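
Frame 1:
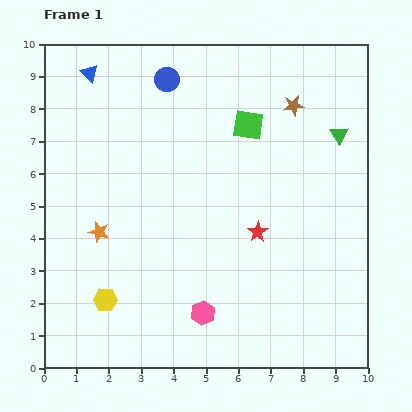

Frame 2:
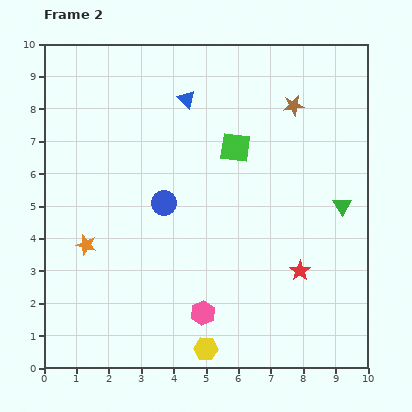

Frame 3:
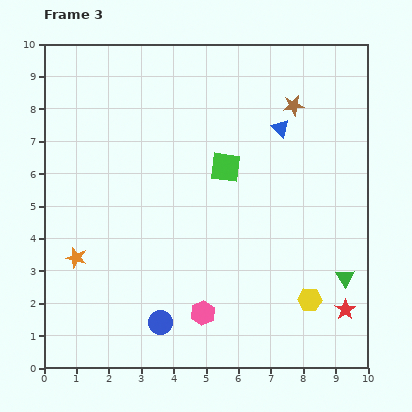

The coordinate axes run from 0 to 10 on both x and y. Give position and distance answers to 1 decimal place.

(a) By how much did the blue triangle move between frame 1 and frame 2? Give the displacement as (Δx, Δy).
(3.0, -0.8)

The blue triangle was at (1.4, 9.1) in frame 1 and (4.4, 8.3) in frame 2.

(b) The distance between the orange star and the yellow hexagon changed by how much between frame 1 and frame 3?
+5.2

Distance in frame 1: 2.1. Distance in frame 3: 7.3.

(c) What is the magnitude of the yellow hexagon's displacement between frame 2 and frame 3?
3.5

The yellow hexagon moved from (5.0, 0.6) to (8.2, 2.1), a distance of √(3.2² + 1.5²) ≈ 3.5.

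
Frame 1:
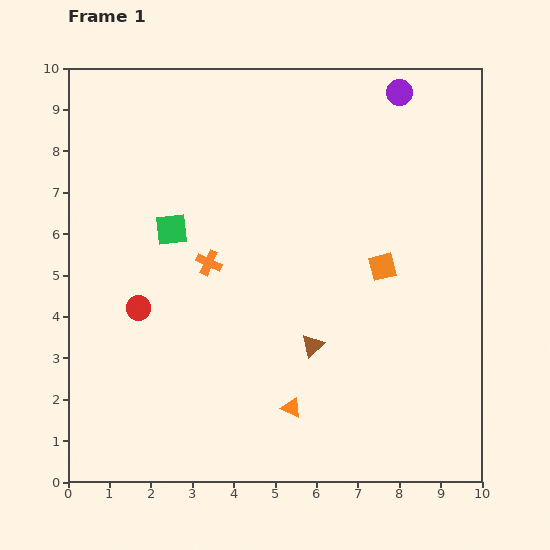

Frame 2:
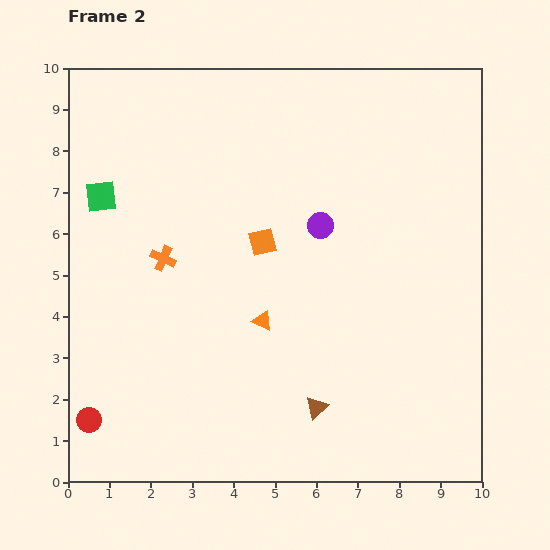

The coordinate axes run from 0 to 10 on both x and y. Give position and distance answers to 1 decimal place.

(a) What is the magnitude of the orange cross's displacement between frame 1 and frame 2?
1.1

The orange cross moved from (3.4, 5.3) to (2.3, 5.4), a distance of √(1.1² + 0.1²) ≈ 1.1.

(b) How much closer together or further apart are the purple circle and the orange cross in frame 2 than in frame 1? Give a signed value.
-2.3

Distance in frame 1: 6.2. Distance in frame 2: 3.9.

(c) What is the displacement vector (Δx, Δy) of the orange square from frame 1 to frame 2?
(-2.9, 0.6)

The orange square was at (7.6, 5.2) in frame 1 and (4.7, 5.8) in frame 2.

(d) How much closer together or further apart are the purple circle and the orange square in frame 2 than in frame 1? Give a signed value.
-2.7

Distance in frame 1: 4.2. Distance in frame 2: 1.5.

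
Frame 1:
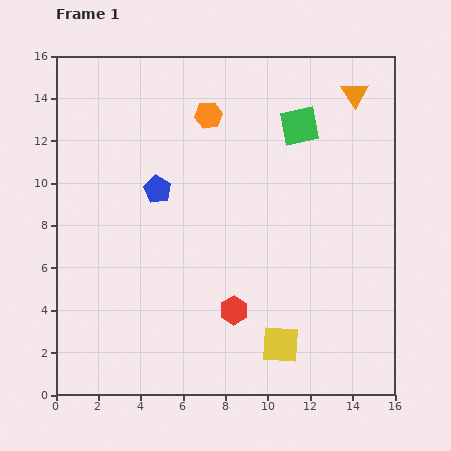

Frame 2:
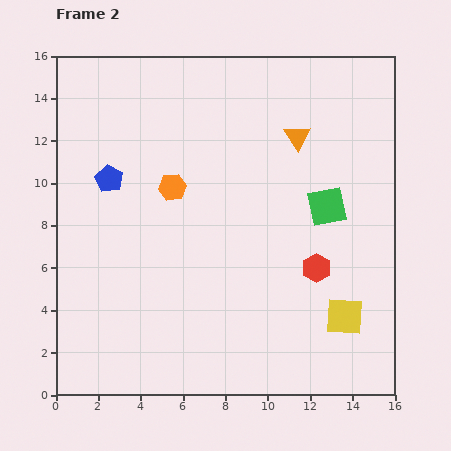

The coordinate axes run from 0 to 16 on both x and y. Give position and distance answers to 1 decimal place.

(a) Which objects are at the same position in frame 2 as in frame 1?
none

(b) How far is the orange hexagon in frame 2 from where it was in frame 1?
3.8

The orange hexagon moved from (7.2, 13.2) to (5.5, 9.8), a distance of √(1.7² + 3.4²) ≈ 3.8.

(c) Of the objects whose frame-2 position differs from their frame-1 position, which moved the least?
the blue pentagon

(moved 2.4)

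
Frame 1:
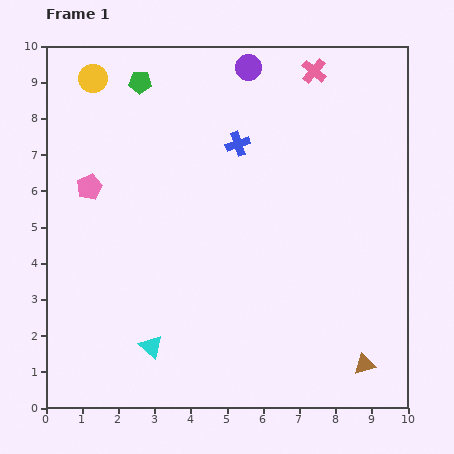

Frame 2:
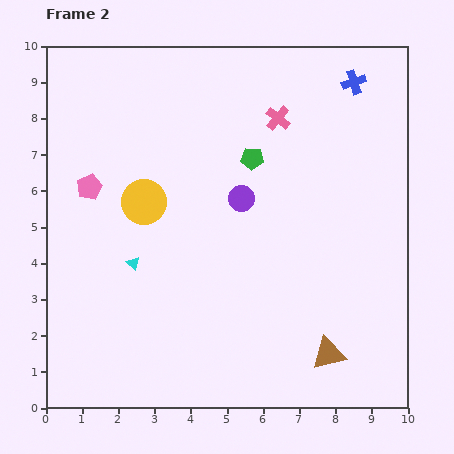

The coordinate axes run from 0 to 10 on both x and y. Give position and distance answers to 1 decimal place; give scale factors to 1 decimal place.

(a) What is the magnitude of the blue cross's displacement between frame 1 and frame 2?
3.6

The blue cross moved from (5.3, 7.3) to (8.5, 9.0), a distance of √(3.2² + 1.7²) ≈ 3.6.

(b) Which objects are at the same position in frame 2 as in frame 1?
the pink pentagon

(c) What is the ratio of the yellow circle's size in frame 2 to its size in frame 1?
1.6×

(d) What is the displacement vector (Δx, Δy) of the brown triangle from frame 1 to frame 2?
(-1.0, 0.3)

The brown triangle was at (8.8, 1.2) in frame 1 and (7.8, 1.5) in frame 2.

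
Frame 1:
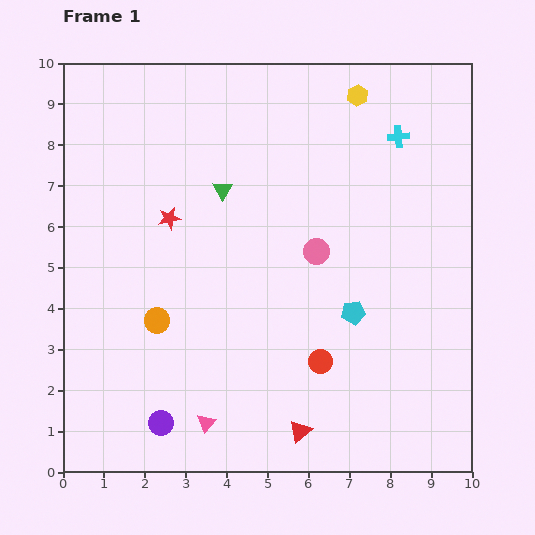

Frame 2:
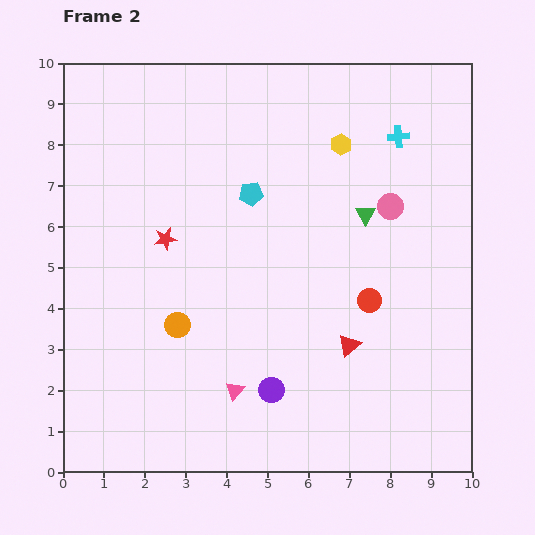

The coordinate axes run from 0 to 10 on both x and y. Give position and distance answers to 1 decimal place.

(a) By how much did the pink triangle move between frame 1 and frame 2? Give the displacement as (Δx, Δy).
(0.7, 0.8)

The pink triangle was at (3.5, 1.2) in frame 1 and (4.2, 2.0) in frame 2.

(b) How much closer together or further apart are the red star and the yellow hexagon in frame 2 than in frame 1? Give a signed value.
-0.6

Distance in frame 1: 5.5. Distance in frame 2: 4.9.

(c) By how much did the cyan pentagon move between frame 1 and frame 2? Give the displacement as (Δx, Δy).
(-2.5, 2.9)

The cyan pentagon was at (7.1, 3.9) in frame 1 and (4.6, 6.8) in frame 2.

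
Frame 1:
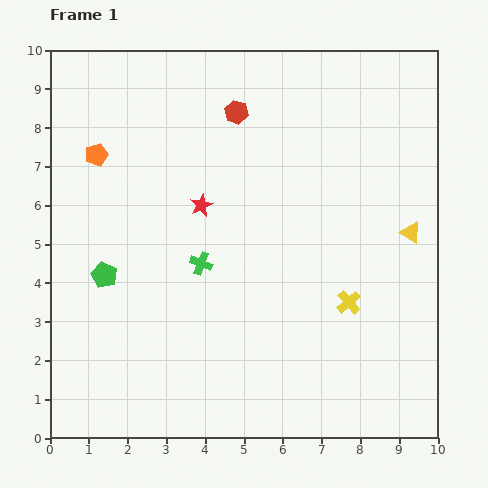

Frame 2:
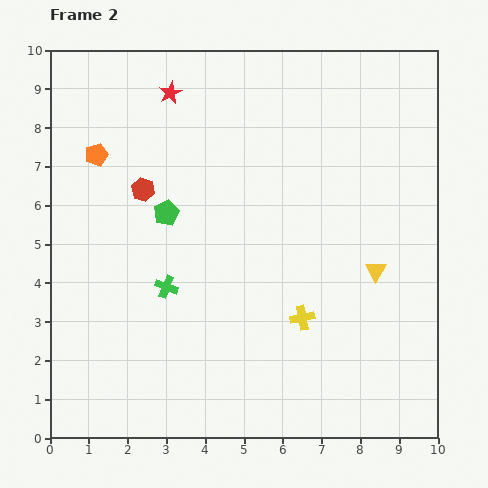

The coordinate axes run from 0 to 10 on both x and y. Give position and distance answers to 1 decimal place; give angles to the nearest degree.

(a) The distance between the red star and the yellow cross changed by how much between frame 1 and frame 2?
+2.2

Distance in frame 1: 4.5. Distance in frame 2: 6.7.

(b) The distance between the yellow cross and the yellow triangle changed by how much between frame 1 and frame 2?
-0.2

Distance in frame 1: 2.4. Distance in frame 2: 2.2.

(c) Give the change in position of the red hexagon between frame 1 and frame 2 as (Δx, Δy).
(-2.4, -2.0)

The red hexagon was at (4.8, 8.4) in frame 1 and (2.4, 6.4) in frame 2.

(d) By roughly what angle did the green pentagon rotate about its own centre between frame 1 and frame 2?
20° clockwise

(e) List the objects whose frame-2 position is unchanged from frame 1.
the orange pentagon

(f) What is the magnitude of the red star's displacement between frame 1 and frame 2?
3.0

The red star moved from (3.9, 6.0) to (3.1, 8.9), a distance of √(0.8² + 2.9²) ≈ 3.0.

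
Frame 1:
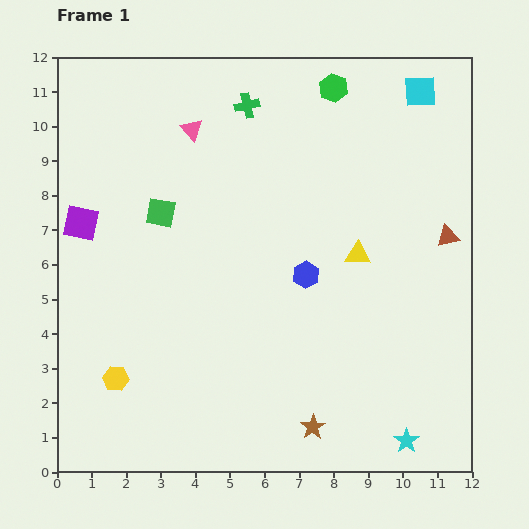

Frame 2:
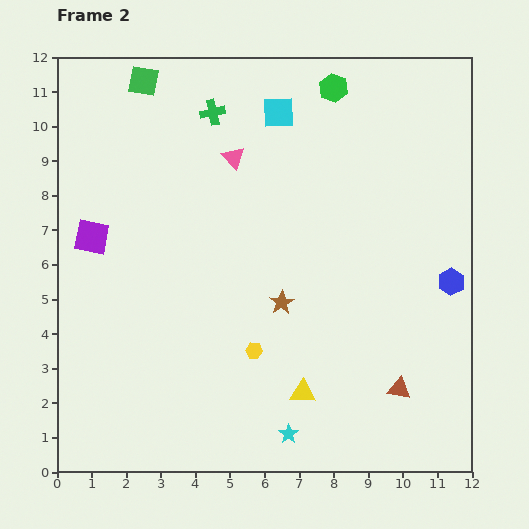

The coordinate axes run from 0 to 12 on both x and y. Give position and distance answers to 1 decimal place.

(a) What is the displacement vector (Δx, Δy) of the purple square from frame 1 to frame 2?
(0.3, -0.4)

The purple square was at (0.7, 7.2) in frame 1 and (1.0, 6.8) in frame 2.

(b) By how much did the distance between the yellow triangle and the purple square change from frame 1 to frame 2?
-0.5

Distance in frame 1: 8.1. Distance in frame 2: 7.6.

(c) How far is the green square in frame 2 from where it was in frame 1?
3.8

The green square moved from (3.0, 7.5) to (2.5, 11.3), a distance of √(0.5² + 3.8²) ≈ 3.8.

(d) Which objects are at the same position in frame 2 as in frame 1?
the green hexagon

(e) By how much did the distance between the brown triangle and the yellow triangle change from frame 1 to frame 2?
+0.2

Distance in frame 1: 2.6. Distance in frame 2: 2.8.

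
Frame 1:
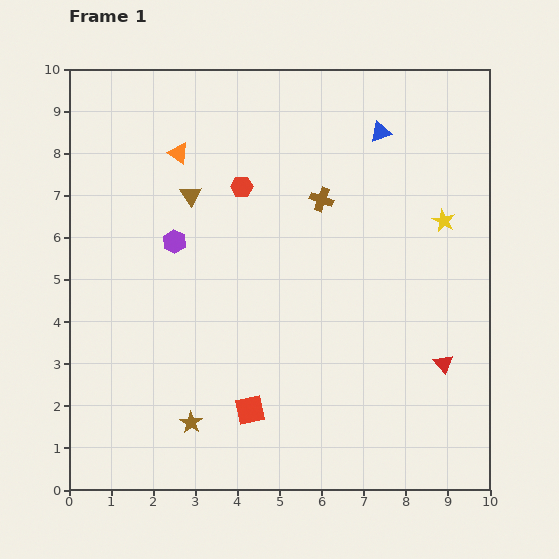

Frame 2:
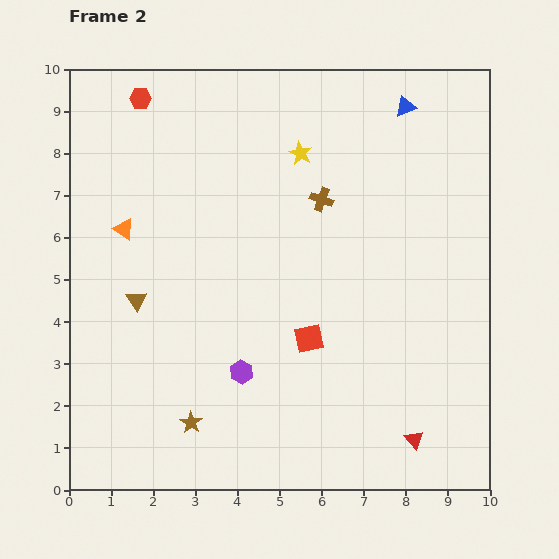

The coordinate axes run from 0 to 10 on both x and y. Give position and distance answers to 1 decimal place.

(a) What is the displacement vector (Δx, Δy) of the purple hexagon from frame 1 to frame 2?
(1.6, -3.1)

The purple hexagon was at (2.5, 5.9) in frame 1 and (4.1, 2.8) in frame 2.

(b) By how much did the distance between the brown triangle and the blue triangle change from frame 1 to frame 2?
+3.2

Distance in frame 1: 4.7. Distance in frame 2: 7.9.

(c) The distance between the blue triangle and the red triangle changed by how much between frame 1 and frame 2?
+2.2

Distance in frame 1: 5.7. Distance in frame 2: 7.9.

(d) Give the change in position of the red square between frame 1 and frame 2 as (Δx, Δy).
(1.4, 1.7)

The red square was at (4.3, 1.9) in frame 1 and (5.7, 3.6) in frame 2.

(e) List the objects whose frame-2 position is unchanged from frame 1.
the brown star, the brown cross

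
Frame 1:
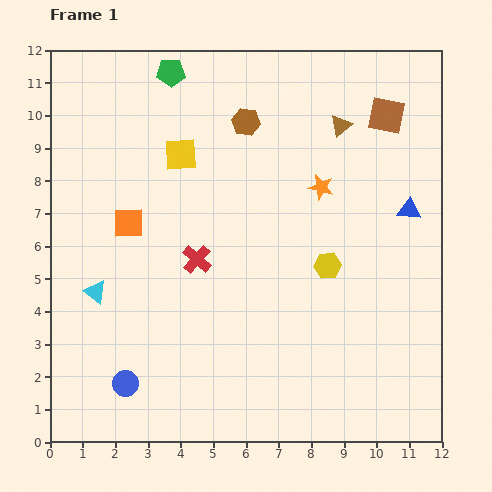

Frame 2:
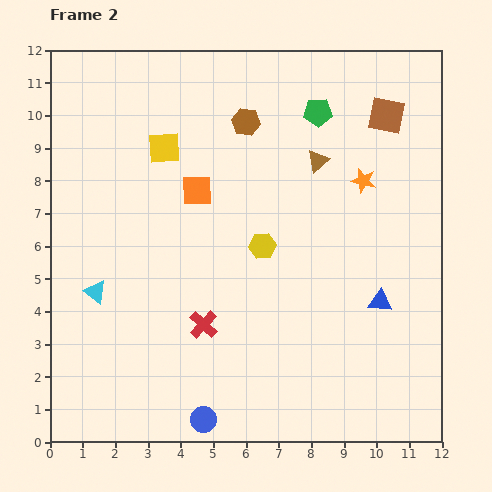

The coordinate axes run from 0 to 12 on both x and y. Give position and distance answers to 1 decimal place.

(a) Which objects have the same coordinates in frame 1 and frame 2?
the cyan triangle, the brown square, the brown hexagon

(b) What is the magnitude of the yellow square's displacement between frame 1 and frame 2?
0.5

The yellow square moved from (4.0, 8.8) to (3.5, 9.0), a distance of √(0.5² + 0.2²) ≈ 0.5.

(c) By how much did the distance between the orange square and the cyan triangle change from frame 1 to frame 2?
+2.1

Distance in frame 1: 2.3. Distance in frame 2: 4.4.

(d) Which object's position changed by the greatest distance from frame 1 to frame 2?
the green pentagon

(moved 4.7; next 2.9)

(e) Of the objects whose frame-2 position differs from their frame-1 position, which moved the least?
the yellow square

(moved 0.5)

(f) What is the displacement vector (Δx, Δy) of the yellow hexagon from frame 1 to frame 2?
(-2.0, 0.6)

The yellow hexagon was at (8.5, 5.4) in frame 1 and (6.5, 6.0) in frame 2.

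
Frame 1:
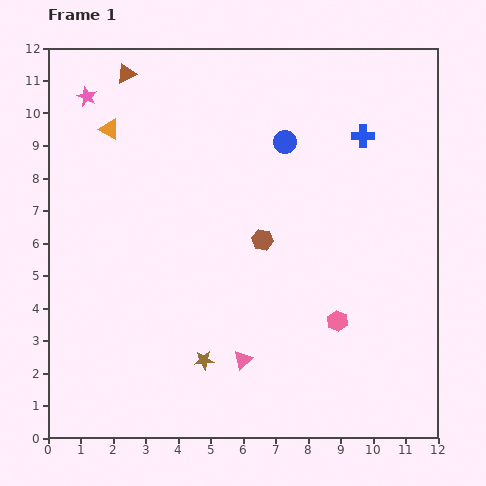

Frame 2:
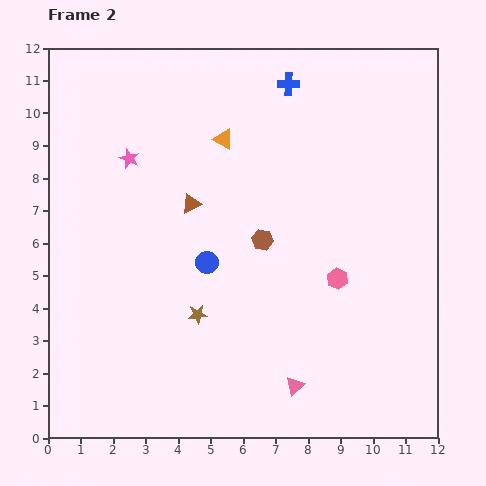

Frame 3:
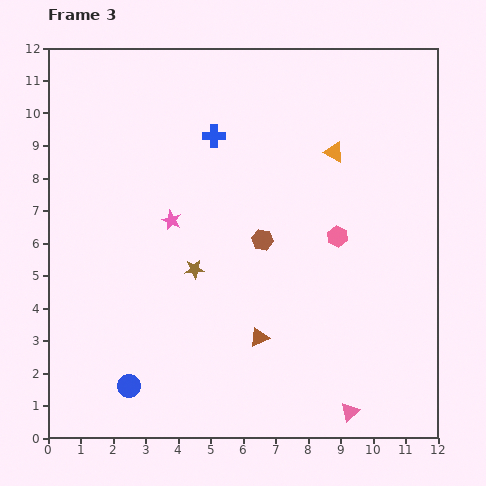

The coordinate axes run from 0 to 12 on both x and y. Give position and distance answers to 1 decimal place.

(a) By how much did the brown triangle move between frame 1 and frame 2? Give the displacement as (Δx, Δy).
(2.0, -4.0)

The brown triangle was at (2.4, 11.2) in frame 1 and (4.4, 7.2) in frame 2.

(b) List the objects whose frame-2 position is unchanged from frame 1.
the brown hexagon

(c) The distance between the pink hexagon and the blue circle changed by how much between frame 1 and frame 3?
+2.2

Distance in frame 1: 5.7. Distance in frame 3: 7.9.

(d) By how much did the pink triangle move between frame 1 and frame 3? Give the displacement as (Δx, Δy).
(3.3, -1.6)

The pink triangle was at (6.0, 2.4) in frame 1 and (9.3, 0.8) in frame 3.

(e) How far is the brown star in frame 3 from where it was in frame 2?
1.4

The brown star moved from (4.6, 3.8) to (4.5, 5.2), a distance of √(0.1² + 1.4²) ≈ 1.4.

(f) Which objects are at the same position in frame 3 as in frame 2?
the brown hexagon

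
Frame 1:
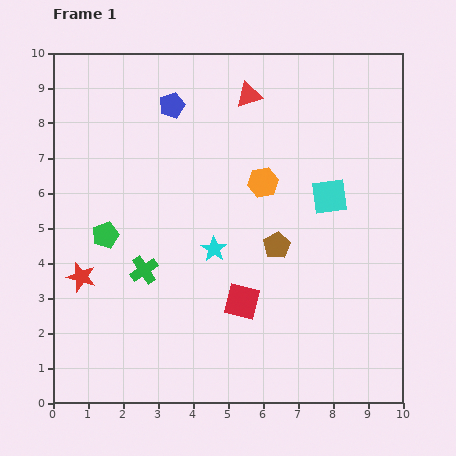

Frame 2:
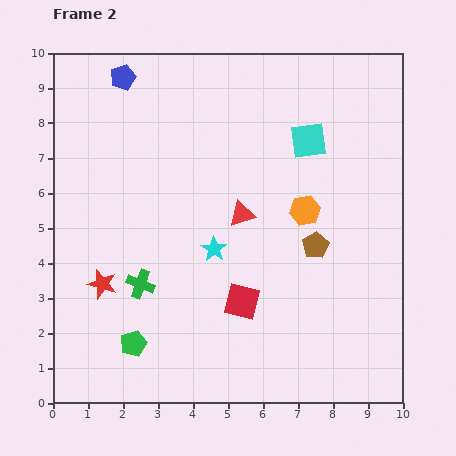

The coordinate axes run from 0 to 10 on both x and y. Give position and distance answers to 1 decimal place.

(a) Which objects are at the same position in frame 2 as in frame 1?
the cyan star, the red square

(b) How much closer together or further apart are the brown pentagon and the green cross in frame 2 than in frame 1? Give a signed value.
+1.2

Distance in frame 1: 3.9. Distance in frame 2: 5.1.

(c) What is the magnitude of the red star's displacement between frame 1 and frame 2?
0.6

The red star moved from (0.8, 3.6) to (1.4, 3.4), a distance of √(0.6² + 0.2²) ≈ 0.6.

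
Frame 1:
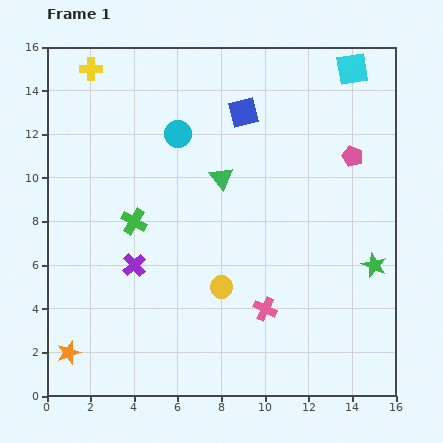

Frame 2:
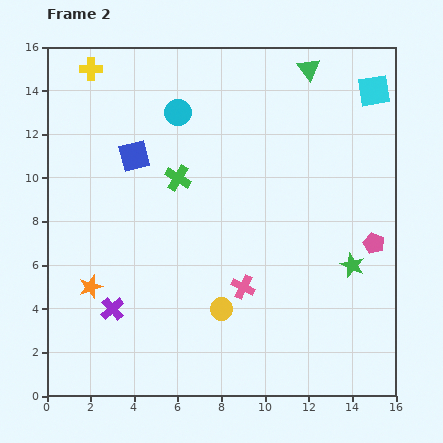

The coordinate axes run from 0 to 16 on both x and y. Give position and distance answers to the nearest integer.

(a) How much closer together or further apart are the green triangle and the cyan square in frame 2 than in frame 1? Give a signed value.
-5

Distance in frame 1: 8. Distance in frame 2: 3.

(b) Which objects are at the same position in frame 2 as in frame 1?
the yellow cross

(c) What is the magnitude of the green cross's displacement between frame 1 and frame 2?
3

The green cross moved from (4, 8) to (6, 10), a distance of √(2² + 2²) ≈ 3.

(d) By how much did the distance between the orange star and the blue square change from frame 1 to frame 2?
-8

Distance in frame 1: 14. Distance in frame 2: 6.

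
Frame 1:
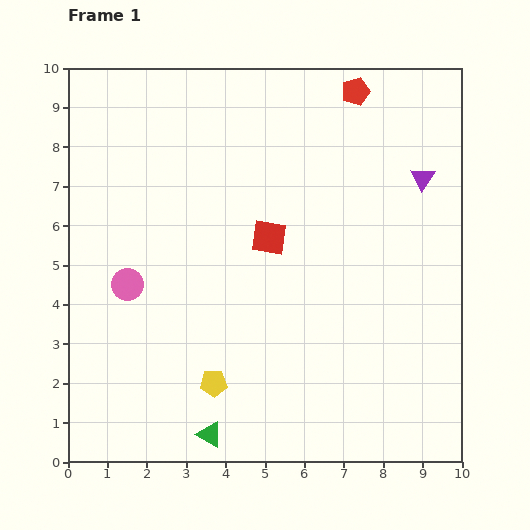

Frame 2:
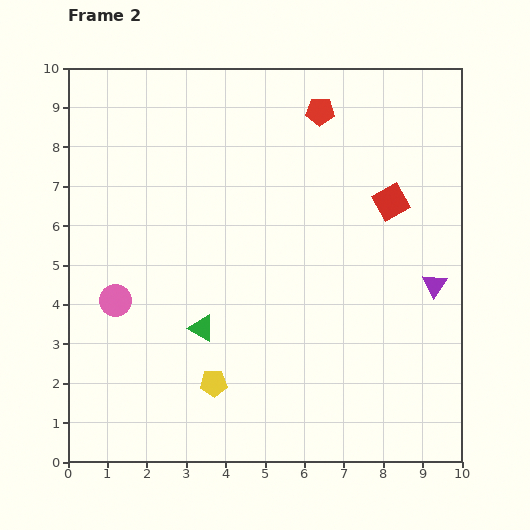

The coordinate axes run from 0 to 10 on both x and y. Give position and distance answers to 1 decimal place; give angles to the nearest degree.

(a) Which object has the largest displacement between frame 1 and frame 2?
the red square

(moved 3.2; next 2.7)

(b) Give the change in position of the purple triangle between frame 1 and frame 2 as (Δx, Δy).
(0.3, -2.7)

The purple triangle was at (9.0, 7.2) in frame 1 and (9.3, 4.5) in frame 2.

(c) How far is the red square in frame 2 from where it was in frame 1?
3.2

The red square moved from (5.1, 5.7) to (8.2, 6.6), a distance of √(3.1² + 0.9²) ≈ 3.2.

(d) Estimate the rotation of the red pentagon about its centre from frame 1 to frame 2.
20° clockwise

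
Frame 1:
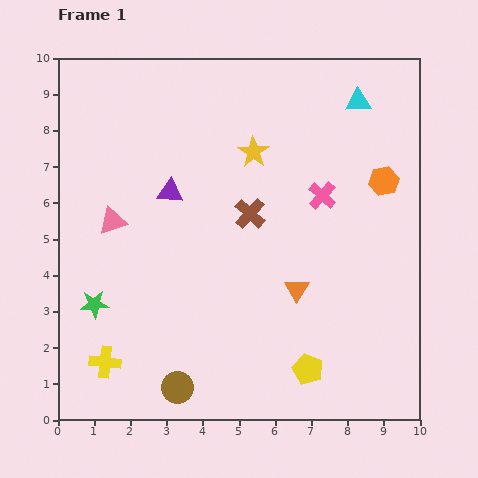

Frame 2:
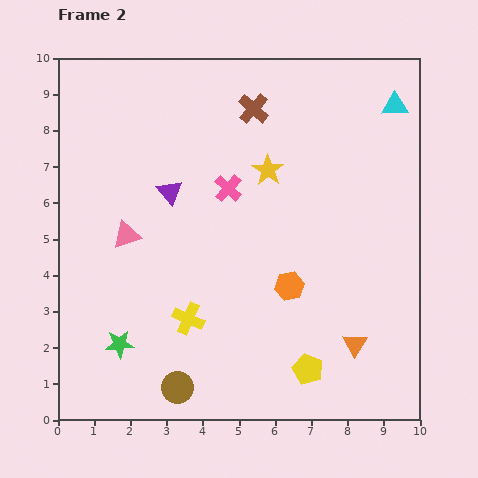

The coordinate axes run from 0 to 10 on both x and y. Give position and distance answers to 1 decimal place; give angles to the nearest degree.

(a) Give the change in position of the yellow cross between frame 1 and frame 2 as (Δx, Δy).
(2.3, 1.2)

The yellow cross was at (1.3, 1.6) in frame 1 and (3.6, 2.8) in frame 2.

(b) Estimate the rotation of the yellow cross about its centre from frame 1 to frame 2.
18° clockwise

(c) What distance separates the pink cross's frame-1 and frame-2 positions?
2.6

The pink cross moved from (7.3, 6.2) to (4.7, 6.4), a distance of √(2.6² + 0.2²) ≈ 2.6.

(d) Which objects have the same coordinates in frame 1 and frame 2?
the yellow pentagon, the purple triangle, the brown circle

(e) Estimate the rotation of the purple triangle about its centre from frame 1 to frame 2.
44° clockwise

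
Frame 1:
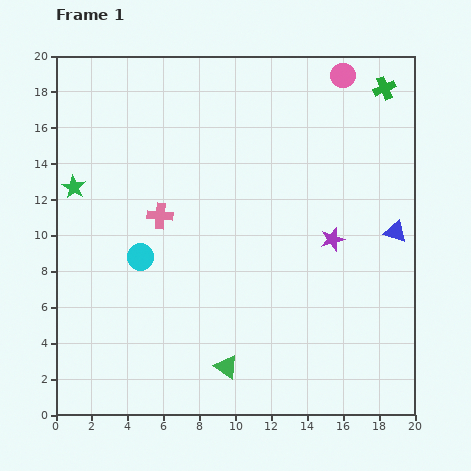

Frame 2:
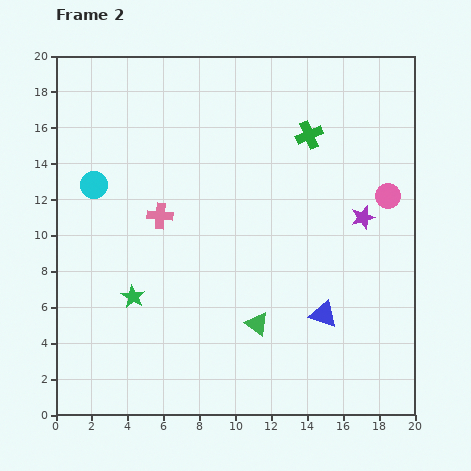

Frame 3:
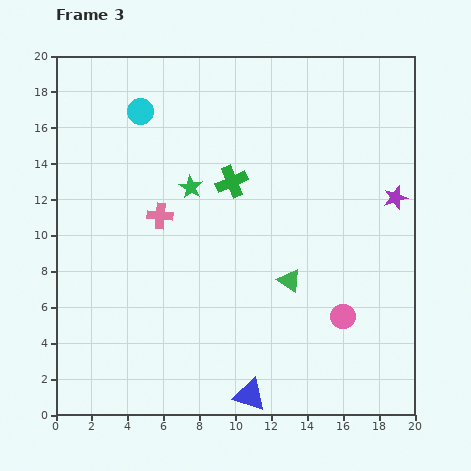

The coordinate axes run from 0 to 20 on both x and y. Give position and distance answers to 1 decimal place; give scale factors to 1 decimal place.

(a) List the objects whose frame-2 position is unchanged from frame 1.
the pink cross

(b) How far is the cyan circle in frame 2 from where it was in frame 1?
4.8

The cyan circle moved from (4.7, 8.8) to (2.1, 12.8), a distance of √(2.6² + 4.0²) ≈ 4.8.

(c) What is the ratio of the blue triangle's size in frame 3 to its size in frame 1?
1.4×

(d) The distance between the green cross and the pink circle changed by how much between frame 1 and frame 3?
+7.3

Distance in frame 1: 2.4. Distance in frame 3: 9.7.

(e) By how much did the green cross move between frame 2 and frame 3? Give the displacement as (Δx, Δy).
(-4.3, -2.6)

The green cross was at (14.1, 15.6) in frame 2 and (9.8, 13.0) in frame 3.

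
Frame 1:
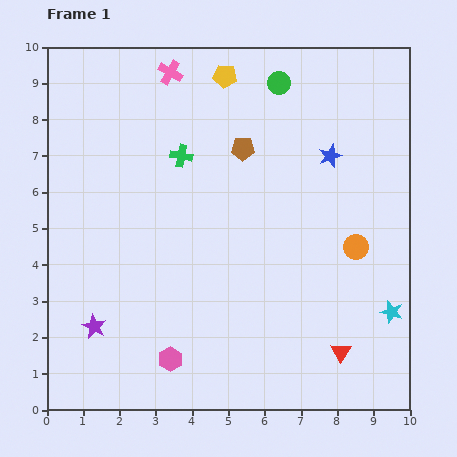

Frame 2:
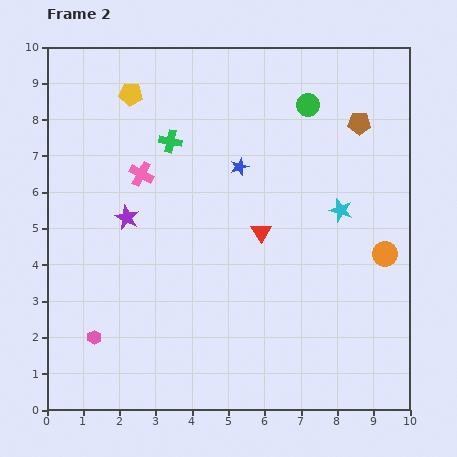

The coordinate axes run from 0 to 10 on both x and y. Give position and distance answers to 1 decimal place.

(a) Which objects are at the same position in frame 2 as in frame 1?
none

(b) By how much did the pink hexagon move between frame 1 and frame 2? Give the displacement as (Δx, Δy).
(-2.1, 0.6)

The pink hexagon was at (3.4, 1.4) in frame 1 and (1.3, 2.0) in frame 2.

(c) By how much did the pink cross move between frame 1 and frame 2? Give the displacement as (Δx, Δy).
(-0.8, -2.8)

The pink cross was at (3.4, 9.3) in frame 1 and (2.6, 6.5) in frame 2.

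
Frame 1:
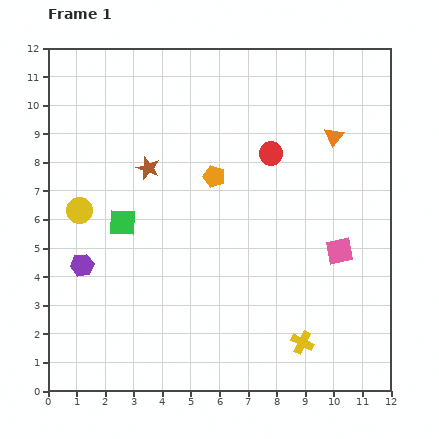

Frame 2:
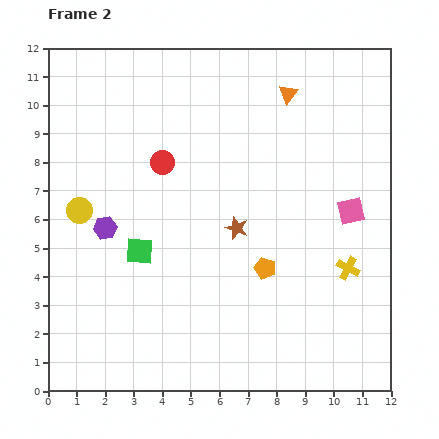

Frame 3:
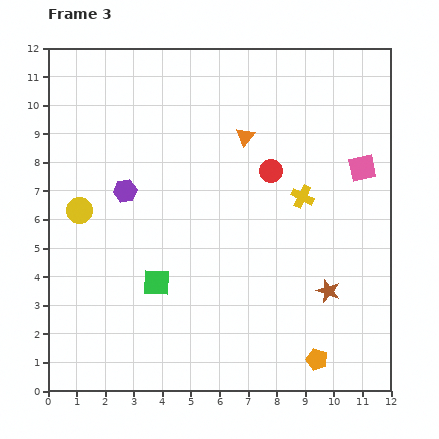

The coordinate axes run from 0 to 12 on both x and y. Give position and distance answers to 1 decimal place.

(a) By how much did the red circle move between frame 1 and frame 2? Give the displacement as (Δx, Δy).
(-3.8, -0.3)

The red circle was at (7.8, 8.3) in frame 1 and (4.0, 8.0) in frame 2.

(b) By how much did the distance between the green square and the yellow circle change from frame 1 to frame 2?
+0.9

Distance in frame 1: 1.6. Distance in frame 2: 2.5.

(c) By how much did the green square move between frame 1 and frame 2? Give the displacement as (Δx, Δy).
(0.6, -1.0)

The green square was at (2.6, 5.9) in frame 1 and (3.2, 4.9) in frame 2.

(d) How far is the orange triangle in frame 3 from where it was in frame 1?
3.1

The orange triangle moved from (10.0, 8.9) to (6.9, 8.9), a distance of √(3.1² + 0.0²) ≈ 3.1.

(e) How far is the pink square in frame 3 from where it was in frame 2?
1.6

The pink square moved from (10.6, 6.3) to (11.0, 7.8), a distance of √(0.4² + 1.5²) ≈ 1.6.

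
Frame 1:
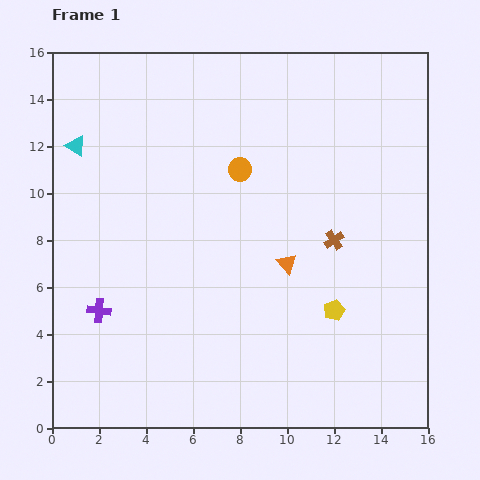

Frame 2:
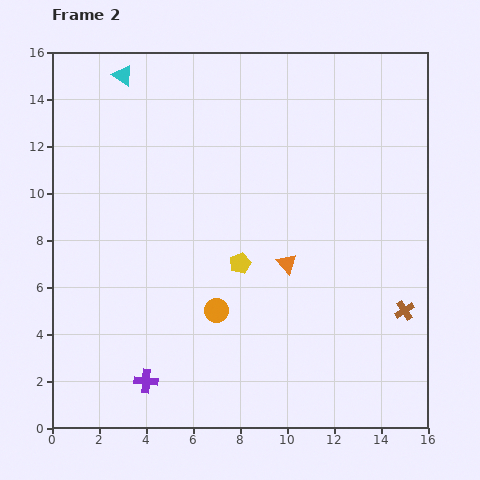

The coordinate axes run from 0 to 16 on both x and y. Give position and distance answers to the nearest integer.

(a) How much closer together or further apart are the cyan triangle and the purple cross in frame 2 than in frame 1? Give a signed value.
+6

Distance in frame 1: 7. Distance in frame 2: 13.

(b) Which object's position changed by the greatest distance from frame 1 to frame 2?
the orange circle

(moved 6; next 4)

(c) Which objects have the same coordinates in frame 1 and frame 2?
the orange triangle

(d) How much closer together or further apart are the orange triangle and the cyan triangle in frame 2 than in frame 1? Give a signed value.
+1

Distance in frame 1: 10. Distance in frame 2: 11.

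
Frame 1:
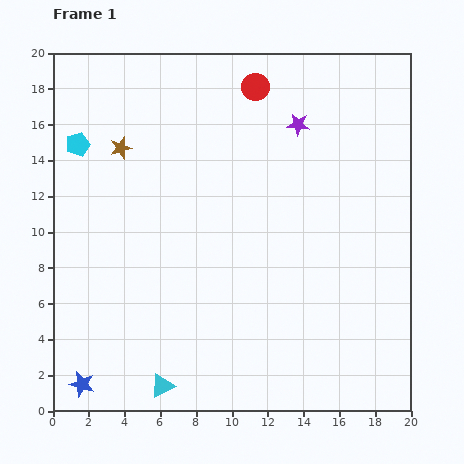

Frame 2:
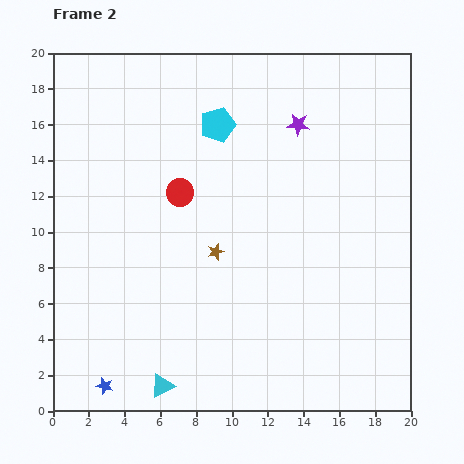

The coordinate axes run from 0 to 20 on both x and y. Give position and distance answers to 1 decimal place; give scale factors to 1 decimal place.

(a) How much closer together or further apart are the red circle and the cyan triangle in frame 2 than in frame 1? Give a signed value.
-6.7

Distance in frame 1: 17.5. Distance in frame 2: 10.8.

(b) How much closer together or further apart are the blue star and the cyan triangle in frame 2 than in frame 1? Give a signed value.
-1.3

Distance in frame 1: 4.5. Distance in frame 2: 3.2.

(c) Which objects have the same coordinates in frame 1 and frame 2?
the purple star, the cyan triangle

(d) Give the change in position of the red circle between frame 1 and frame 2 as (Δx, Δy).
(-4.2, -5.9)

The red circle was at (11.3, 18.1) in frame 1 and (7.1, 12.2) in frame 2.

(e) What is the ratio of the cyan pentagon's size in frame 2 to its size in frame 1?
1.5×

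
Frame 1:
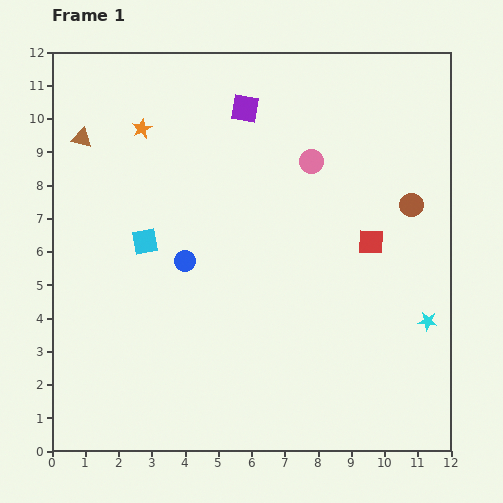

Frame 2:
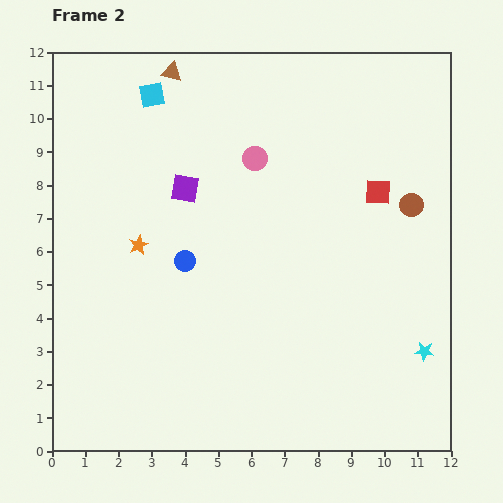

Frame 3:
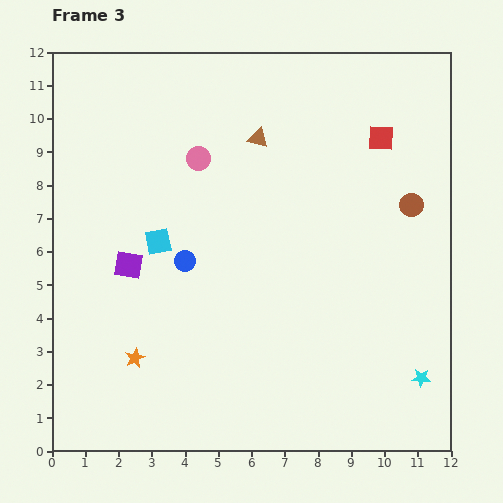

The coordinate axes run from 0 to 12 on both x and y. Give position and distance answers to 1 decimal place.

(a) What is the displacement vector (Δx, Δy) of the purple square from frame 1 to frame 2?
(-1.8, -2.4)

The purple square was at (5.8, 10.3) in frame 1 and (4.0, 7.9) in frame 2.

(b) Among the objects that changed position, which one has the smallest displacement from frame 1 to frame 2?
the cyan star

(moved 0.9)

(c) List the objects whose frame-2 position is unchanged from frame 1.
the blue circle, the brown circle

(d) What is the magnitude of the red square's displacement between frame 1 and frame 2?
1.5

The red square moved from (9.6, 6.3) to (9.8, 7.8), a distance of √(0.2² + 1.5²) ≈ 1.5.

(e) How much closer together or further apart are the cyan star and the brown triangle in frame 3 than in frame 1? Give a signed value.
-3.1

Distance in frame 1: 11.8. Distance in frame 3: 8.7.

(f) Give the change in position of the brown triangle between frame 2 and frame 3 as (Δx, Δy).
(2.6, -2.0)

The brown triangle was at (3.6, 11.4) in frame 2 and (6.2, 9.4) in frame 3.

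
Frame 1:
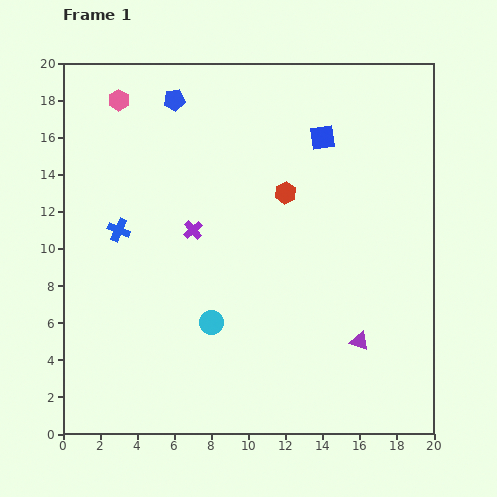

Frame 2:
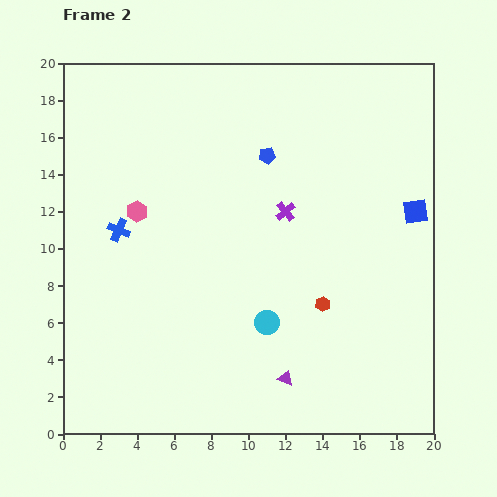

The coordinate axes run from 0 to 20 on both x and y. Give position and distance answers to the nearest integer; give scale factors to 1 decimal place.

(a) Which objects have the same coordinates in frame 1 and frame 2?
the blue cross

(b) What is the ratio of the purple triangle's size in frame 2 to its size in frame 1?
0.8×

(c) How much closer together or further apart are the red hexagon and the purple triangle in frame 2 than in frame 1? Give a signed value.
-5

Distance in frame 1: 9. Distance in frame 2: 4.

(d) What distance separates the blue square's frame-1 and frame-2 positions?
6

The blue square moved from (14, 16) to (19, 12), a distance of √(5² + 4²) ≈ 6.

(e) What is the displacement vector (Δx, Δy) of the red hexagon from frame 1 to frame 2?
(2, -6)

The red hexagon was at (12, 13) in frame 1 and (14, 7) in frame 2.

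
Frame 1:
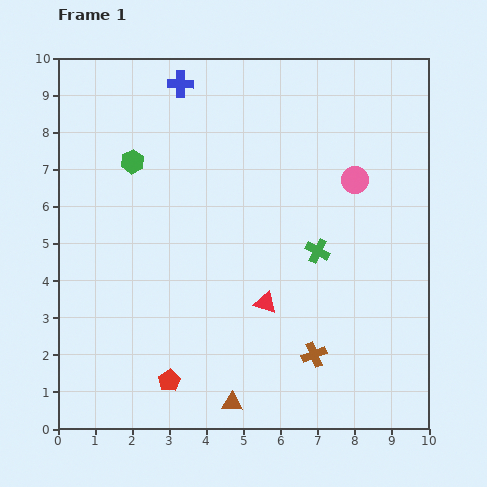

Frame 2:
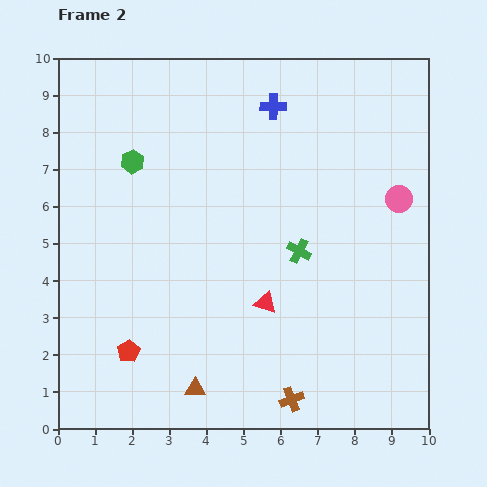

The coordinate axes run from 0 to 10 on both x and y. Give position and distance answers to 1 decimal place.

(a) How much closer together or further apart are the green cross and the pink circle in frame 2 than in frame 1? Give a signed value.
+0.9

Distance in frame 1: 2.1. Distance in frame 2: 3.0.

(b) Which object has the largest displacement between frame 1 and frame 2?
the blue cross

(moved 2.6; next 1.4)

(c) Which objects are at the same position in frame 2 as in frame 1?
the red triangle, the green hexagon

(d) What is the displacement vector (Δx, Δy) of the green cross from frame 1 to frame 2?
(-0.5, 0.0)

The green cross was at (7.0, 4.8) in frame 1 and (6.5, 4.8) in frame 2.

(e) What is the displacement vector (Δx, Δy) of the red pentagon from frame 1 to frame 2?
(-1.1, 0.8)

The red pentagon was at (3.0, 1.3) in frame 1 and (1.9, 2.1) in frame 2.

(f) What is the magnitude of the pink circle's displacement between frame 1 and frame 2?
1.3

The pink circle moved from (8.0, 6.7) to (9.2, 6.2), a distance of √(1.2² + 0.5²) ≈ 1.3.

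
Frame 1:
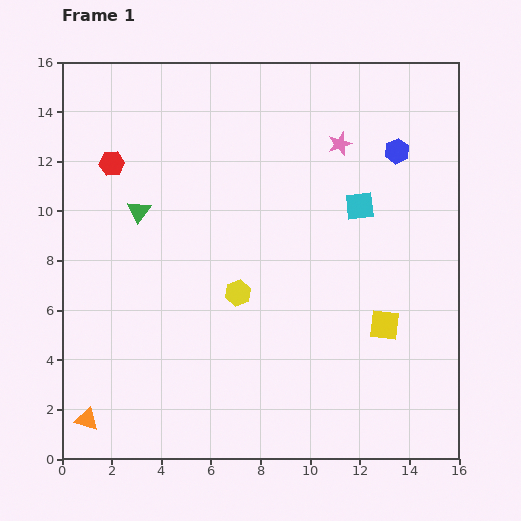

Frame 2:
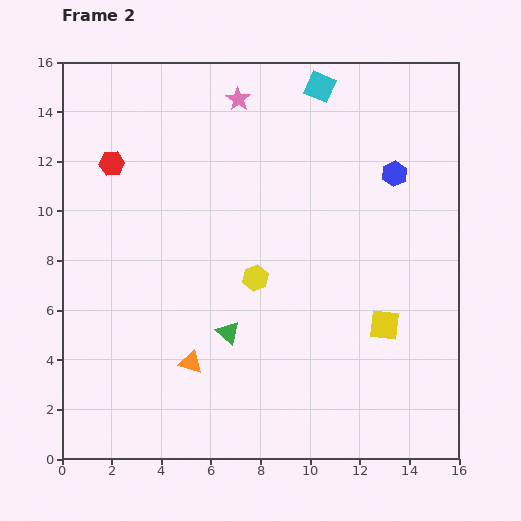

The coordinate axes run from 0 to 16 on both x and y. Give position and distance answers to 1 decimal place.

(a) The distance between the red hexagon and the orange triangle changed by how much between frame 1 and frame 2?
-1.7

Distance in frame 1: 10.3. Distance in frame 2: 8.6.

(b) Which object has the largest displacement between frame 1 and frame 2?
the green triangle

(moved 6.1; next 5.1)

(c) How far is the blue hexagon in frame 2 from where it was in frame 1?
0.9

The blue hexagon moved from (13.5, 12.4) to (13.4, 11.5), a distance of √(0.1² + 0.9²) ≈ 0.9.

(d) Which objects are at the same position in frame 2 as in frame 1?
the yellow square, the red hexagon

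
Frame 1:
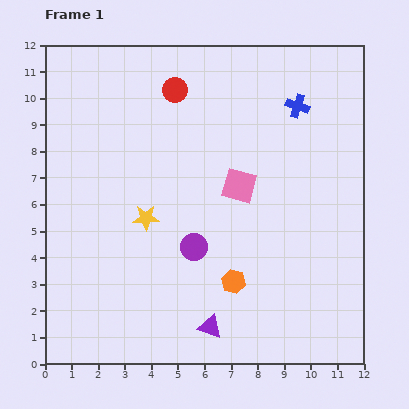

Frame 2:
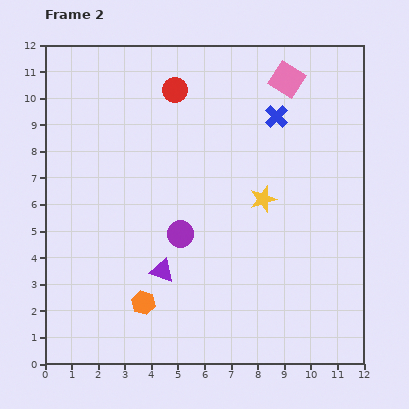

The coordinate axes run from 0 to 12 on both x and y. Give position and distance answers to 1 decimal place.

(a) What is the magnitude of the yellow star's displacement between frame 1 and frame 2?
4.5

The yellow star moved from (3.8, 5.5) to (8.2, 6.2), a distance of √(4.4² + 0.7²) ≈ 4.5.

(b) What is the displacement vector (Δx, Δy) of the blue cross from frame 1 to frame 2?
(-0.8, -0.4)

The blue cross was at (9.5, 9.7) in frame 1 and (8.7, 9.3) in frame 2.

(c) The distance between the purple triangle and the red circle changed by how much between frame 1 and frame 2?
-2.2

Distance in frame 1: 9.0. Distance in frame 2: 6.8.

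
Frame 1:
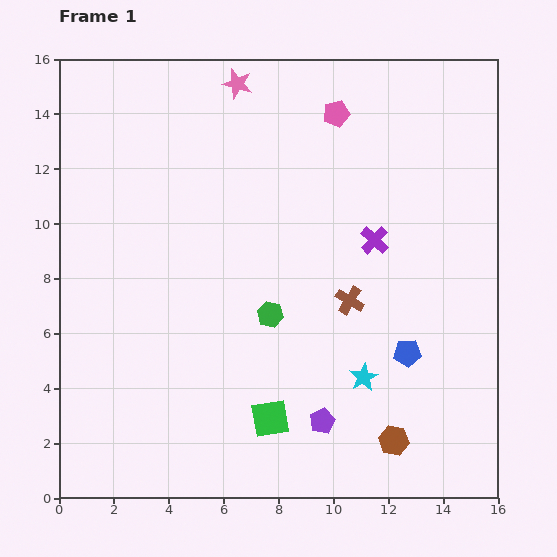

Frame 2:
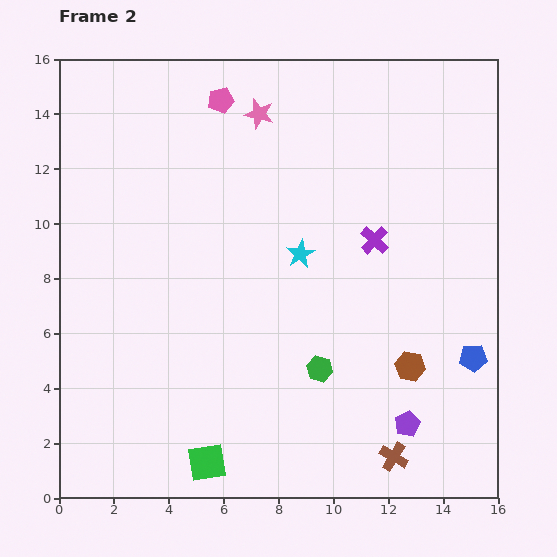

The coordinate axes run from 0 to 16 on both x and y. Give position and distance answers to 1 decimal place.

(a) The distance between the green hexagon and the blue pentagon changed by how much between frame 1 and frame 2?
+0.4

Distance in frame 1: 5.2. Distance in frame 2: 5.6.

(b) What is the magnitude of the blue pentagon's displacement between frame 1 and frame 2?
2.4

The blue pentagon moved from (12.7, 5.3) to (15.1, 5.1), a distance of √(2.4² + 0.2²) ≈ 2.4.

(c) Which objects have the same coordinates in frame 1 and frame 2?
the purple cross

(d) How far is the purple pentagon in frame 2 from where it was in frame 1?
3.1

The purple pentagon moved from (9.6, 2.8) to (12.7, 2.7), a distance of √(3.1² + 0.1²) ≈ 3.1.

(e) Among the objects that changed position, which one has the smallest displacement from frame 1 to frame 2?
the pink star

(moved 1.4)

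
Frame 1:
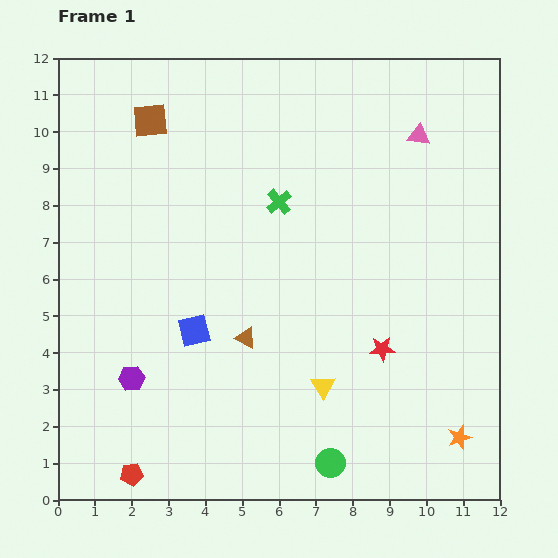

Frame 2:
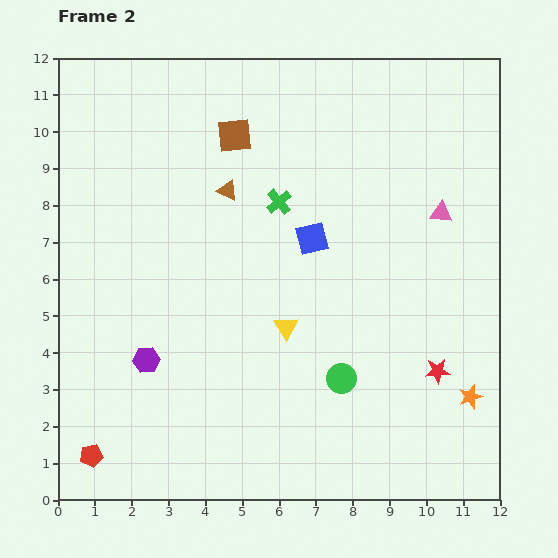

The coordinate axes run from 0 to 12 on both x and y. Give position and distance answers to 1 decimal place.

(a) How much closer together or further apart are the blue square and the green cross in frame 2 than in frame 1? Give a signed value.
-2.9

Distance in frame 1: 4.2. Distance in frame 2: 1.3.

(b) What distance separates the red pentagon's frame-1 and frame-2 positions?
1.2

The red pentagon moved from (2.0, 0.7) to (0.9, 1.2), a distance of √(1.1² + 0.5²) ≈ 1.2.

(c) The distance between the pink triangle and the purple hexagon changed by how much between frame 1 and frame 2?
-1.3

Distance in frame 1: 10.2. Distance in frame 2: 8.9.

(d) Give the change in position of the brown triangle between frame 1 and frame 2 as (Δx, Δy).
(-0.5, 4.0)

The brown triangle was at (5.1, 4.4) in frame 1 and (4.6, 8.4) in frame 2.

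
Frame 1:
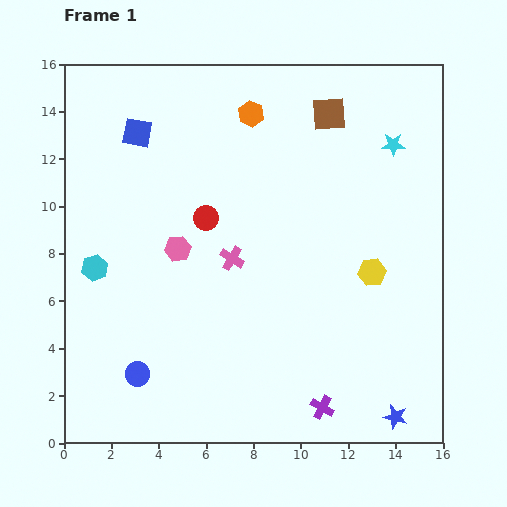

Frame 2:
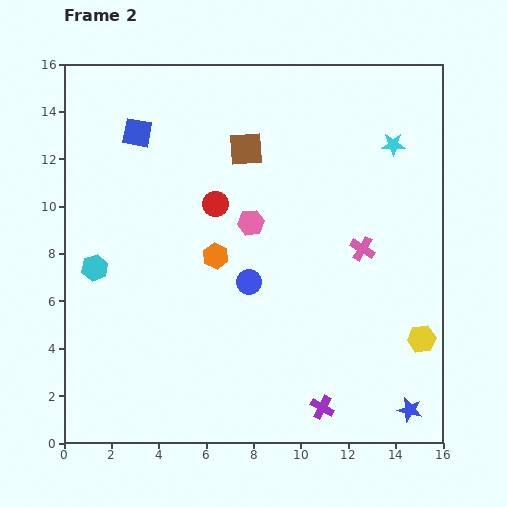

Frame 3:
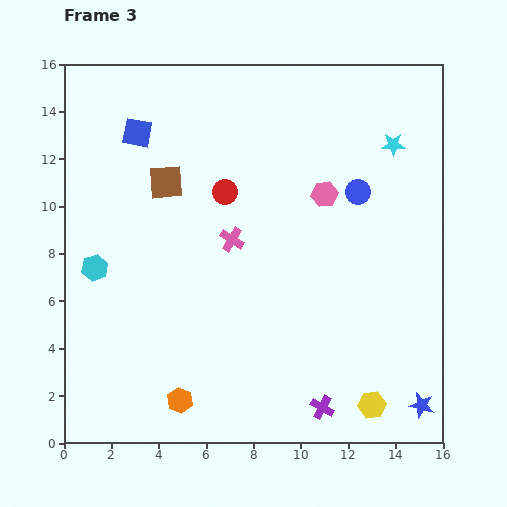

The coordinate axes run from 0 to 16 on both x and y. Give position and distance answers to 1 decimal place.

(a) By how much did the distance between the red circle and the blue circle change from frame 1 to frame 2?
-3.6

Distance in frame 1: 7.2. Distance in frame 2: 3.6.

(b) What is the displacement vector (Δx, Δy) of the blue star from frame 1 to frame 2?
(0.6, 0.3)

The blue star was at (14.0, 1.1) in frame 1 and (14.6, 1.4) in frame 2.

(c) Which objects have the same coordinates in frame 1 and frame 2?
the purple cross, the cyan hexagon, the cyan star, the blue square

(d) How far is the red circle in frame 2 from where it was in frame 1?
0.7

The red circle moved from (6.0, 9.5) to (6.4, 10.1), a distance of √(0.4² + 0.6²) ≈ 0.7.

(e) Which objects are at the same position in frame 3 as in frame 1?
the purple cross, the cyan hexagon, the cyan star, the blue square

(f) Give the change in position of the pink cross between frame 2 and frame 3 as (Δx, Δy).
(-5.5, 0.4)

The pink cross was at (12.6, 8.2) in frame 2 and (7.1, 8.6) in frame 3.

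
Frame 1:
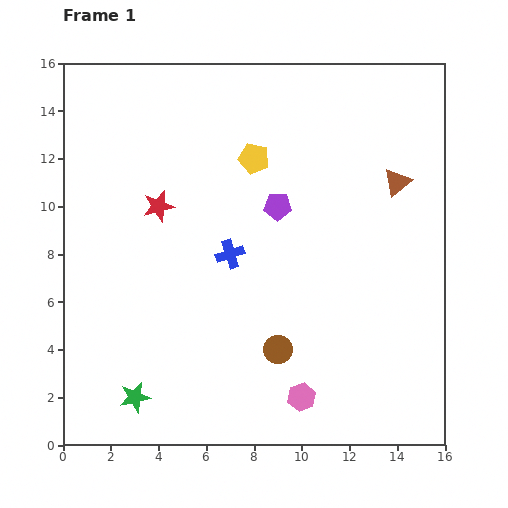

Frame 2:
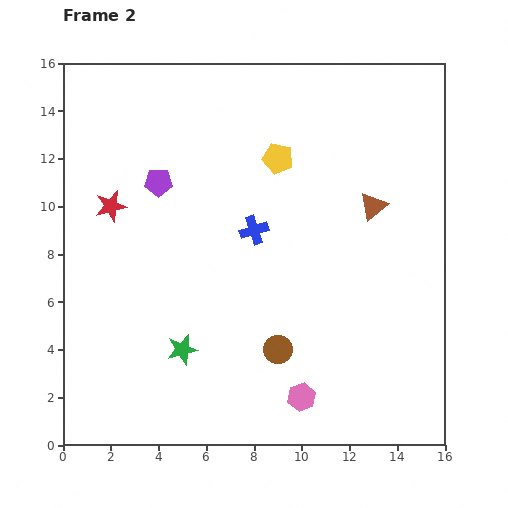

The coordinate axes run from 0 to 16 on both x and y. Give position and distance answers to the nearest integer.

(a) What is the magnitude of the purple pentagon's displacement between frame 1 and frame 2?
5

The purple pentagon moved from (9, 10) to (4, 11), a distance of √(5² + 1²) ≈ 5.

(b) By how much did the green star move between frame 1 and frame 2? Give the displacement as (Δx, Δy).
(2, 2)

The green star was at (3, 2) in frame 1 and (5, 4) in frame 2.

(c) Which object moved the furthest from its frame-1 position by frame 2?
the purple pentagon

(moved 5; next 3)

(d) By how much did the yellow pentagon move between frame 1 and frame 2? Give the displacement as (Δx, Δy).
(1, 0)

The yellow pentagon was at (8, 12) in frame 1 and (9, 12) in frame 2.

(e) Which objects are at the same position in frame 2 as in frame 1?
the brown circle, the pink hexagon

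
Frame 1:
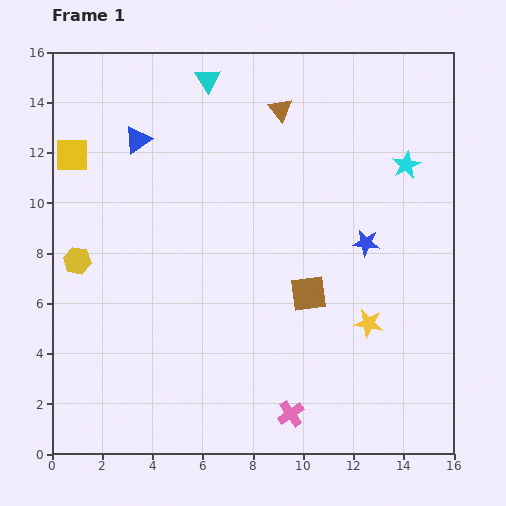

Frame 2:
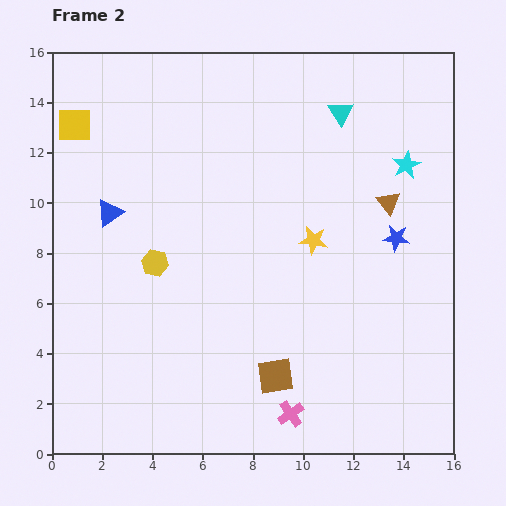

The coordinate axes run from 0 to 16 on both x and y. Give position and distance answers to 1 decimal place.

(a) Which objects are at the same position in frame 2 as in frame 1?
the pink cross, the cyan star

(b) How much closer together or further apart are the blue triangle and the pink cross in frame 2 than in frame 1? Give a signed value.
-1.7

Distance in frame 1: 12.5. Distance in frame 2: 10.8.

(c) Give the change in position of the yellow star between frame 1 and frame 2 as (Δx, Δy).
(-2.2, 3.3)

The yellow star was at (12.6, 5.2) in frame 1 and (10.4, 8.5) in frame 2.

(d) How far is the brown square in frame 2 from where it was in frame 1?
3.5

The brown square moved from (10.2, 6.4) to (8.9, 3.1), a distance of √(1.3² + 3.3²) ≈ 3.5.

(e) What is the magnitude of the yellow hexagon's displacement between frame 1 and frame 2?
3.1

The yellow hexagon moved from (1.0, 7.7) to (4.1, 7.6), a distance of √(3.1² + 0.1²) ≈ 3.1.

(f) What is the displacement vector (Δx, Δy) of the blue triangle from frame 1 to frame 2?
(-1.1, -2.9)

The blue triangle was at (3.4, 12.5) in frame 1 and (2.3, 9.6) in frame 2.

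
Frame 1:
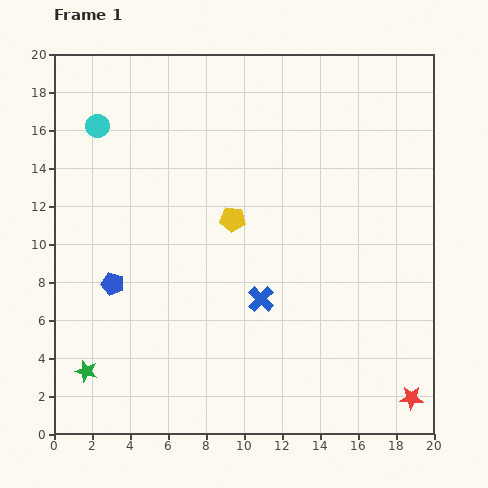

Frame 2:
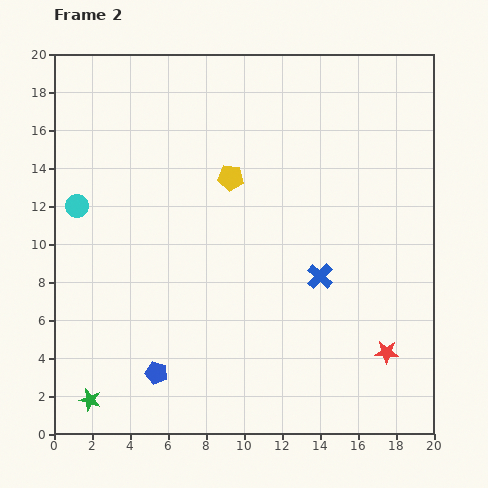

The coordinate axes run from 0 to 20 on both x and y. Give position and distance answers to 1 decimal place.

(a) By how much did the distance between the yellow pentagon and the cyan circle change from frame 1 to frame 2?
-0.4

Distance in frame 1: 8.6. Distance in frame 2: 8.2.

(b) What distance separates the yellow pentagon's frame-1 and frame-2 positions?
2.2

The yellow pentagon moved from (9.4, 11.3) to (9.3, 13.5), a distance of √(0.1² + 2.2²) ≈ 2.2.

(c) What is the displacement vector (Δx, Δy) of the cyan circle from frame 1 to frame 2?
(-1.1, -4.2)

The cyan circle was at (2.3, 16.2) in frame 1 and (1.2, 12.0) in frame 2.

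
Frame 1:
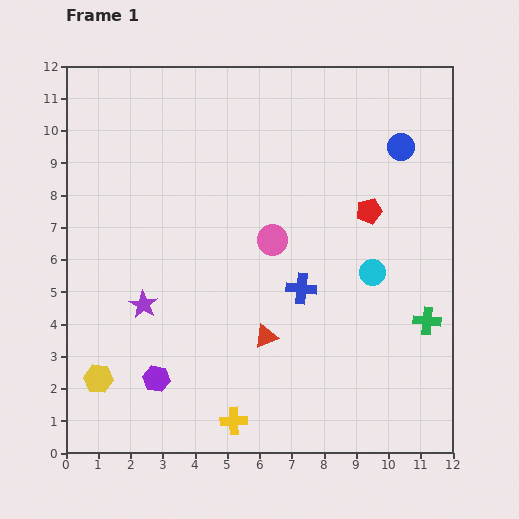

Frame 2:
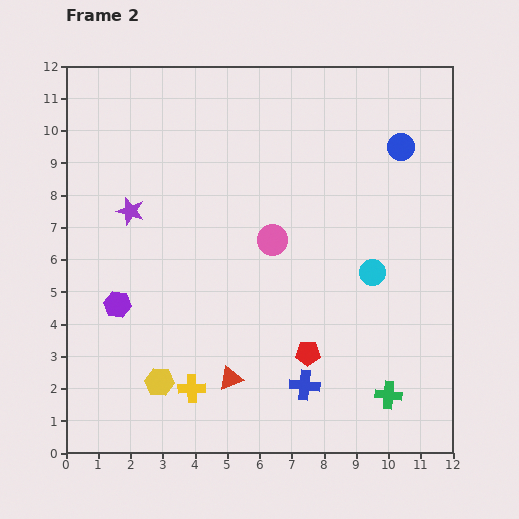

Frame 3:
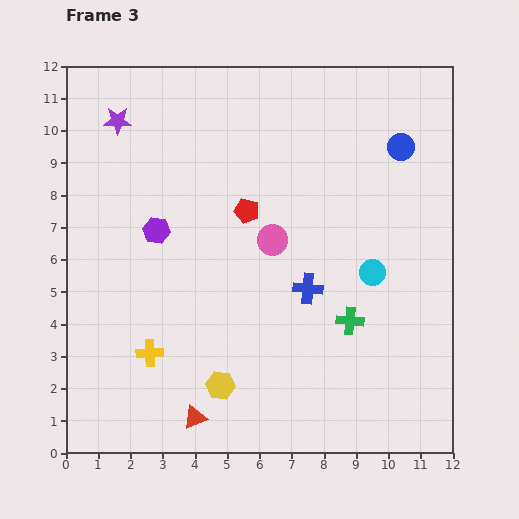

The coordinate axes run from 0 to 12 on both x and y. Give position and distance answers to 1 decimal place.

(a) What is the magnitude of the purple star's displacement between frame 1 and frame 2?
2.9

The purple star moved from (2.4, 4.6) to (2.0, 7.5), a distance of √(0.4² + 2.9²) ≈ 2.9.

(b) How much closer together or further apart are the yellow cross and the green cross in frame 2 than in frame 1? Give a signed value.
-0.7

Distance in frame 1: 6.8. Distance in frame 2: 6.1.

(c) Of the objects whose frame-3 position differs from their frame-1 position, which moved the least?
the blue cross

(moved 0.2)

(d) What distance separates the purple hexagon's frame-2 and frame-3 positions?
2.6

The purple hexagon moved from (1.6, 4.6) to (2.8, 6.9), a distance of √(1.2² + 2.3²) ≈ 2.6.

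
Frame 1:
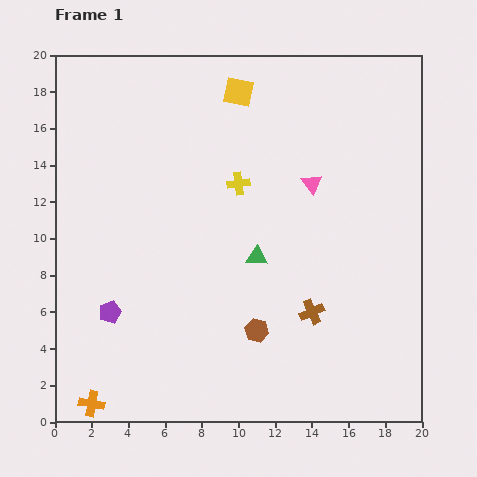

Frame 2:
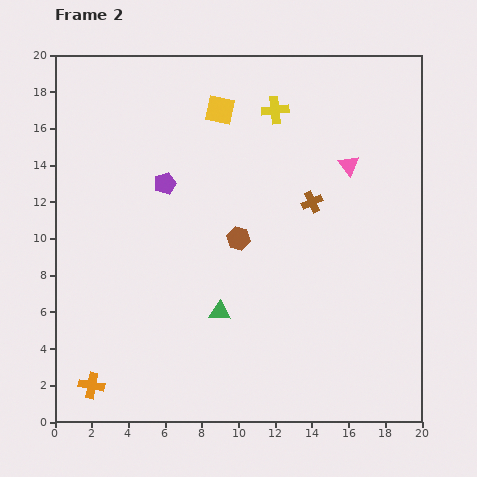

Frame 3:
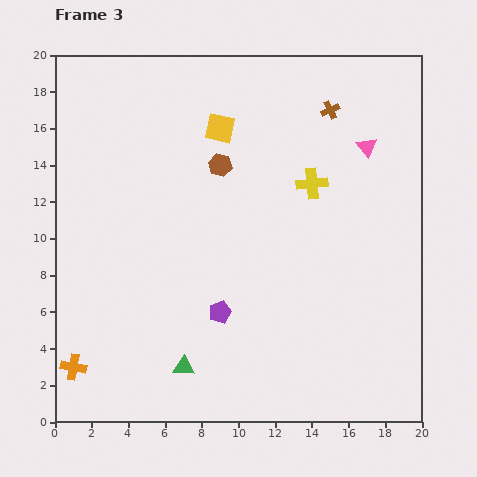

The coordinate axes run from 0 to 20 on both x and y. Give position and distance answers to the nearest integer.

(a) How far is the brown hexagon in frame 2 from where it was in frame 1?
5

The brown hexagon moved from (11, 5) to (10, 10), a distance of √(1² + 5²) ≈ 5.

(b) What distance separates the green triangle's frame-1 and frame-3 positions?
7

The green triangle moved from (11, 9) to (7, 3), a distance of √(4² + 6²) ≈ 7.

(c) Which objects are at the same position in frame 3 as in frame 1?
none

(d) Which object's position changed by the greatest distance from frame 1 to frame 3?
the brown cross

(moved 11; next 9)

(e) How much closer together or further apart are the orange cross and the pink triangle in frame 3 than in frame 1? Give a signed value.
+3

Distance in frame 1: 17. Distance in frame 3: 20.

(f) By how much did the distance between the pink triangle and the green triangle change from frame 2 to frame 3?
+5

Distance in frame 2: 11. Distance in frame 3: 16.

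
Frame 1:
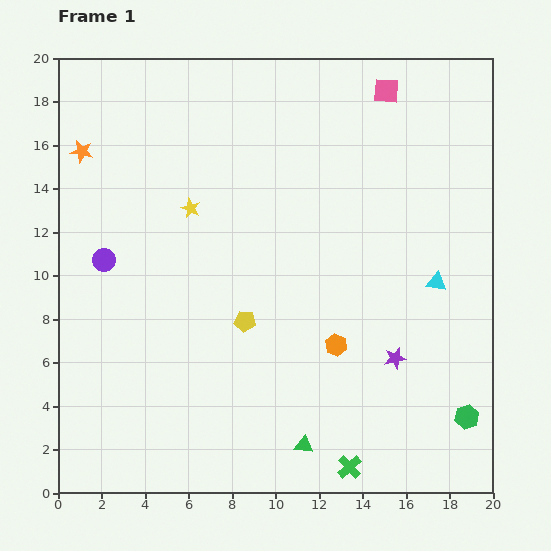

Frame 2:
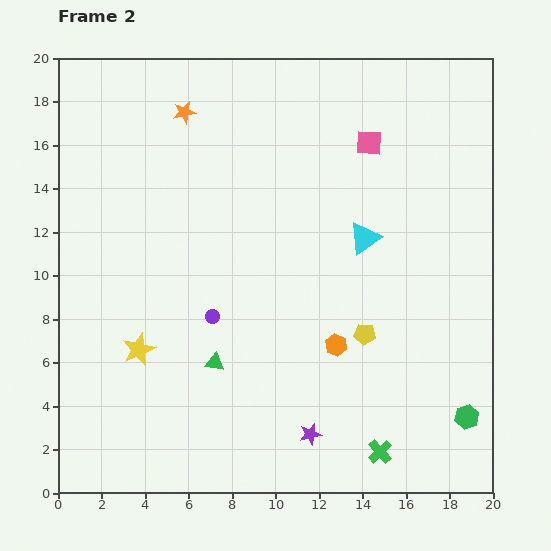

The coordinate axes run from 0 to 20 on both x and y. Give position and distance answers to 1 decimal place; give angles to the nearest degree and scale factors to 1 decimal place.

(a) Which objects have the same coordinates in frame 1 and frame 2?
the orange hexagon, the green hexagon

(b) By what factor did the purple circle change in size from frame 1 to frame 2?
0.6×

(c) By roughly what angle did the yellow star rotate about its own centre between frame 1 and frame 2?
26° clockwise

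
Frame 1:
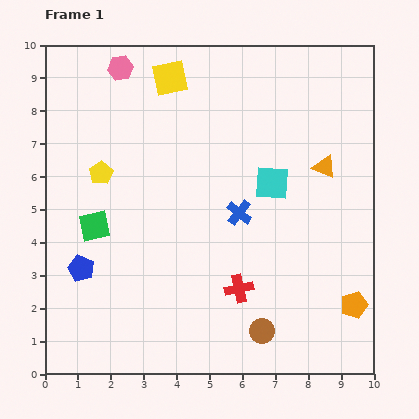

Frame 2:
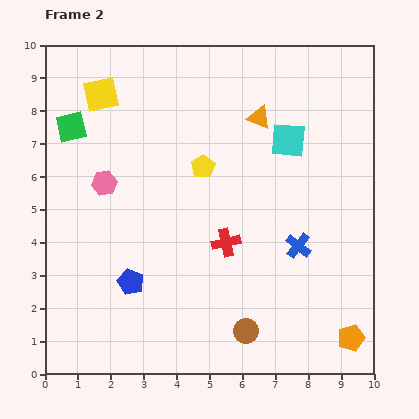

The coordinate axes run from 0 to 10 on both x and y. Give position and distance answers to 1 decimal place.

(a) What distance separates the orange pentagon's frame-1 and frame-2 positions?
1.0

The orange pentagon moved from (9.4, 2.1) to (9.3, 1.1), a distance of √(0.1² + 1.0²) ≈ 1.0.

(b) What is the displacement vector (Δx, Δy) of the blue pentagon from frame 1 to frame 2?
(1.5, -0.4)

The blue pentagon was at (1.1, 3.2) in frame 1 and (2.6, 2.8) in frame 2.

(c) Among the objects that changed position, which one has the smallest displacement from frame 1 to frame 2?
the brown circle

(moved 0.5)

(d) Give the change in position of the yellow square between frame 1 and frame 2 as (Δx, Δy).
(-2.1, -0.5)

The yellow square was at (3.8, 9.0) in frame 1 and (1.7, 8.5) in frame 2.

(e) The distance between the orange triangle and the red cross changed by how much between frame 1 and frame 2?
-0.6

Distance in frame 1: 4.5. Distance in frame 2: 3.9.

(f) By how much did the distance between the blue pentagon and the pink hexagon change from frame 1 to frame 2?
-3.1

Distance in frame 1: 6.2. Distance in frame 2: 3.1.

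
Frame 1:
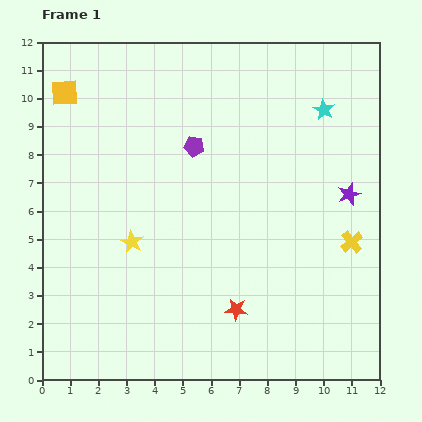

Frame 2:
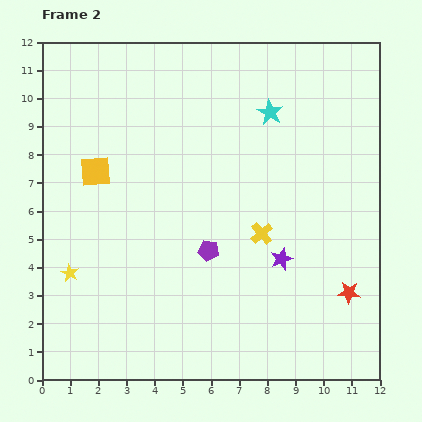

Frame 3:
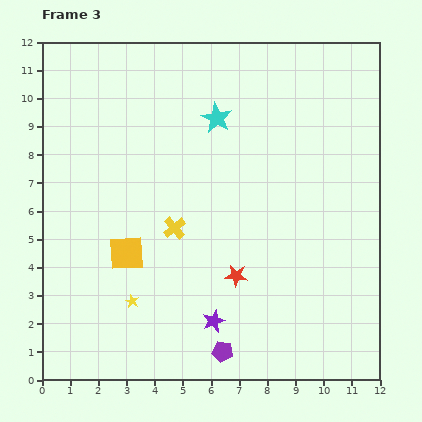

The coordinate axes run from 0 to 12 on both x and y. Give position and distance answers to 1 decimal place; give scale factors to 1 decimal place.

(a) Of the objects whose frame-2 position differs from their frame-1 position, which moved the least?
the cyan star

(moved 1.9)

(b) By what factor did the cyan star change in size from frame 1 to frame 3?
1.4×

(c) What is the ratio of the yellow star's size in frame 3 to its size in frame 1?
0.6×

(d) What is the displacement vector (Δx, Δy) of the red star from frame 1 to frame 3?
(0.0, 1.2)

The red star was at (6.9, 2.5) in frame 1 and (6.9, 3.7) in frame 3.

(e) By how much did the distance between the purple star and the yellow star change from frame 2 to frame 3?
-4.5

Distance in frame 2: 7.5. Distance in frame 3: 3.0.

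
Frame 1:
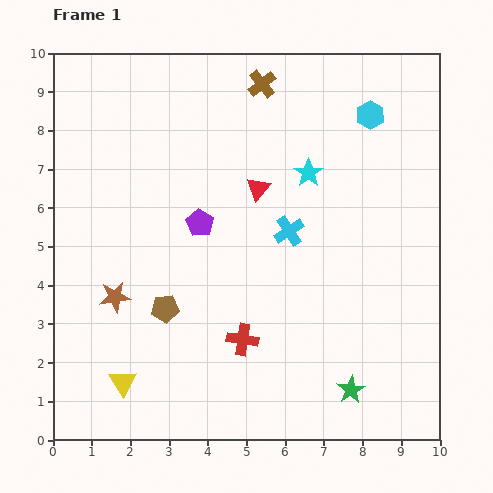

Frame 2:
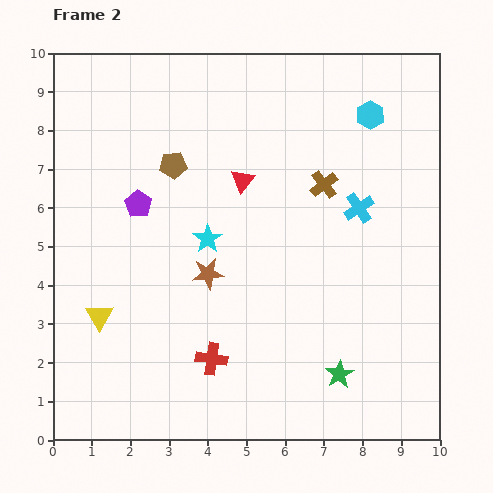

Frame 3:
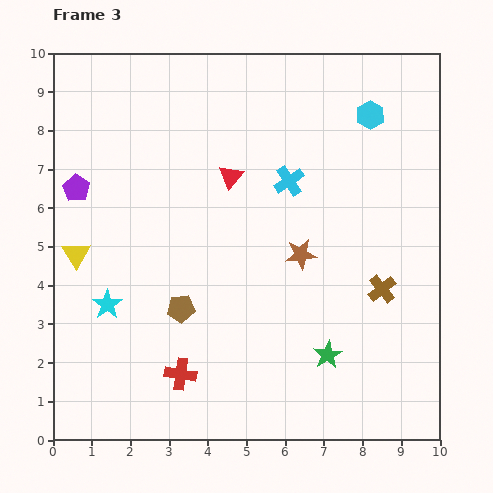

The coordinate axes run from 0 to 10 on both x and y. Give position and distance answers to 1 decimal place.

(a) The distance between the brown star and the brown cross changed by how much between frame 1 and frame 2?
-2.9

Distance in frame 1: 6.7. Distance in frame 2: 3.8.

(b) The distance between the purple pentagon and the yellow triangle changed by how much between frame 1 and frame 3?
-2.9

Distance in frame 1: 4.6. Distance in frame 3: 1.7.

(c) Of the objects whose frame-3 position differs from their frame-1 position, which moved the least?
the brown pentagon

(moved 0.4)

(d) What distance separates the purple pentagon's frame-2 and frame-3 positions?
1.6

The purple pentagon moved from (2.2, 6.1) to (0.6, 6.5), a distance of √(1.6² + 0.4²) ≈ 1.6.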